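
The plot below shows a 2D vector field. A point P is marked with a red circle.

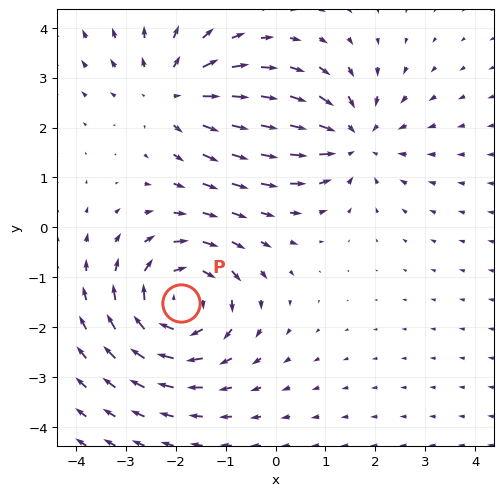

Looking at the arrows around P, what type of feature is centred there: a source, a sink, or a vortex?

vortex

At P (-1.9, -1.5) the arrows circulate clockwise. Divergence ≈0, curl about -4 — near-zero divergence with nonzero curl is a vortex.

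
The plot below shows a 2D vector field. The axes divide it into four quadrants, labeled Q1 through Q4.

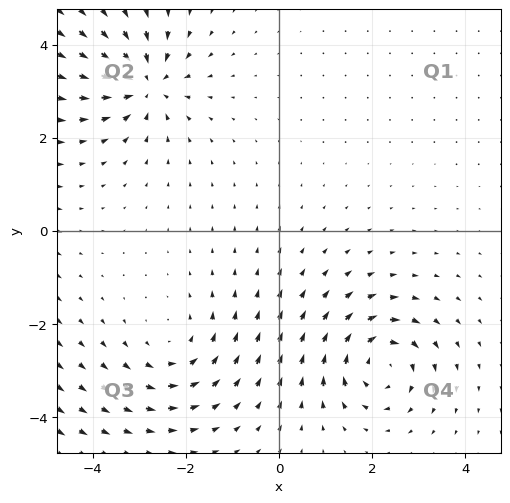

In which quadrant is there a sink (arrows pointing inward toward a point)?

The sink sits at approximately (-2.9, 3.2), which lies in quadrant Q2. The divergence there is about -5, negative as expected for a sink.

Q2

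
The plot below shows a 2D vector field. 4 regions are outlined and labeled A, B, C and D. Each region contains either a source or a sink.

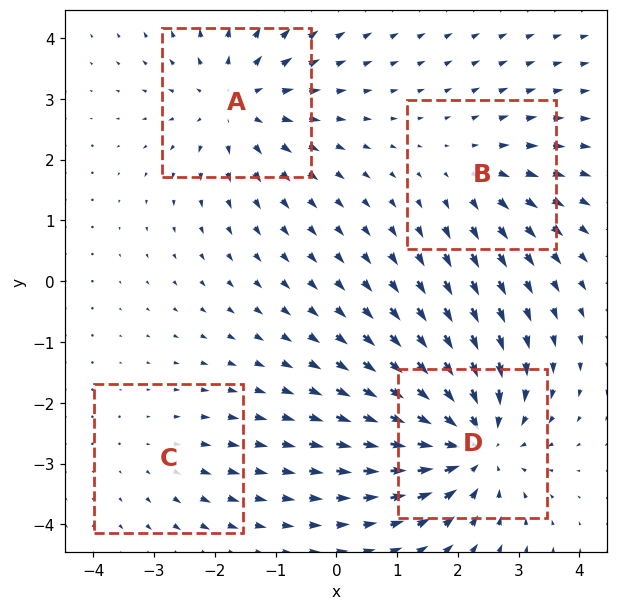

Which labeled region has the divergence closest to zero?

C

Divergence at each region's feature centre — A: about +5, B: about +3, C: about +2, D: about -6. Region C is closest to zero.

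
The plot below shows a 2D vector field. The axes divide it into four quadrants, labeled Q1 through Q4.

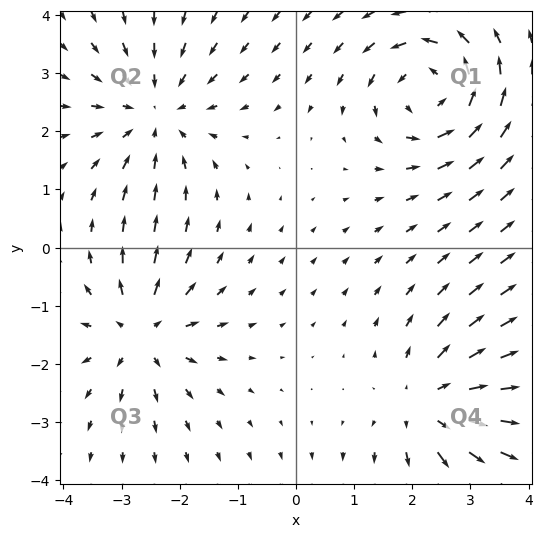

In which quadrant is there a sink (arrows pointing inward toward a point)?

The sink sits at approximately (-2.4, 2.3), which lies in quadrant Q2. The divergence there is about -4, negative as expected for a sink.

Q2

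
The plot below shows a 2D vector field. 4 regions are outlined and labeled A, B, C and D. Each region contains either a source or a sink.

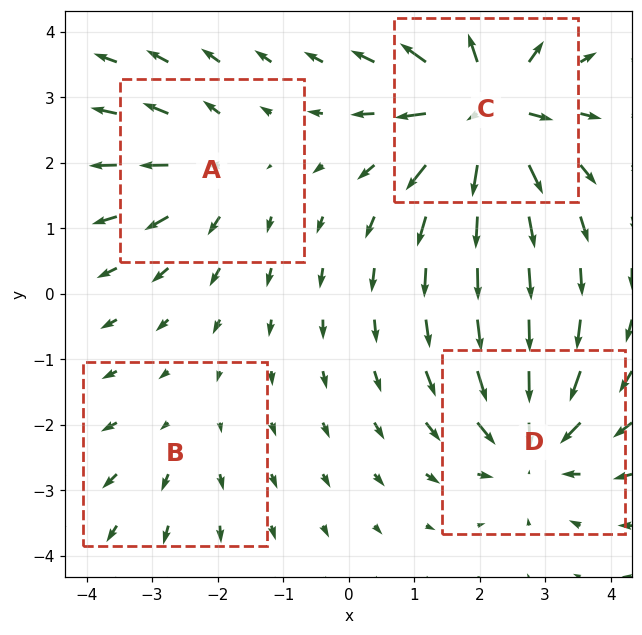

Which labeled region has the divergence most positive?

Divergence at each region's feature centre — A: about +4, B: about +2, C: about +8, D: about -6. Region C is most positive.

C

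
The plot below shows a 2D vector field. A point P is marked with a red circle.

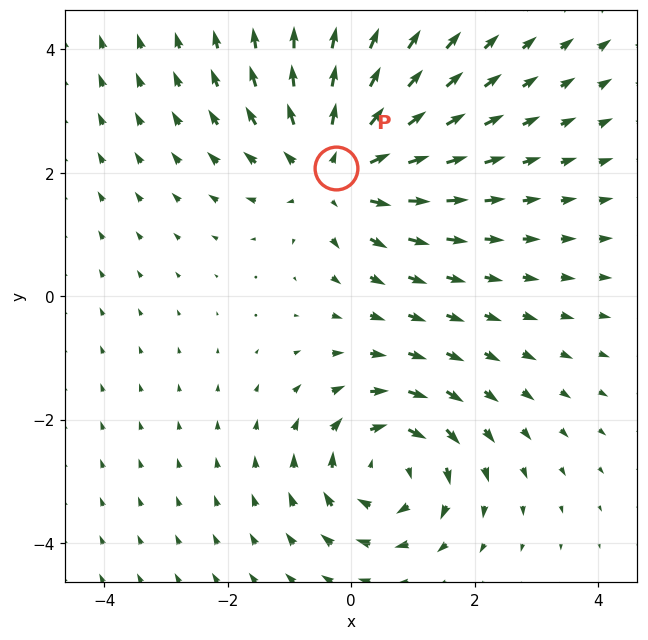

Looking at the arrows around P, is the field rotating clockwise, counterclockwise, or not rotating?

not rotating

Near P at (-0.2, 2.1) the arrows show no circulation. The curl there is ≈0.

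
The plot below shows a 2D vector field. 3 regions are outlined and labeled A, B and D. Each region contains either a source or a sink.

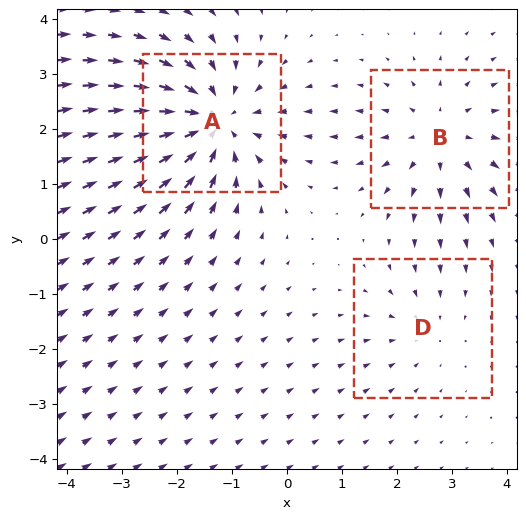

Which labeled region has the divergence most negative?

A

Divergence at each region's feature centre — A: about -5, B: about +3, D: about -2. Region A is most negative.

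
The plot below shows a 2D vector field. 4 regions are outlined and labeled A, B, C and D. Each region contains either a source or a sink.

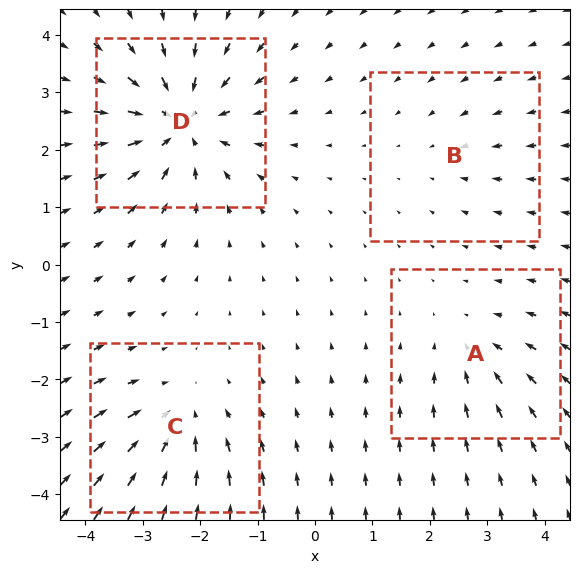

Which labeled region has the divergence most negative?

D

Divergence at each region's feature centre — A: about -3, B: about -2, C: about -5, D: about -7. Region D is most negative.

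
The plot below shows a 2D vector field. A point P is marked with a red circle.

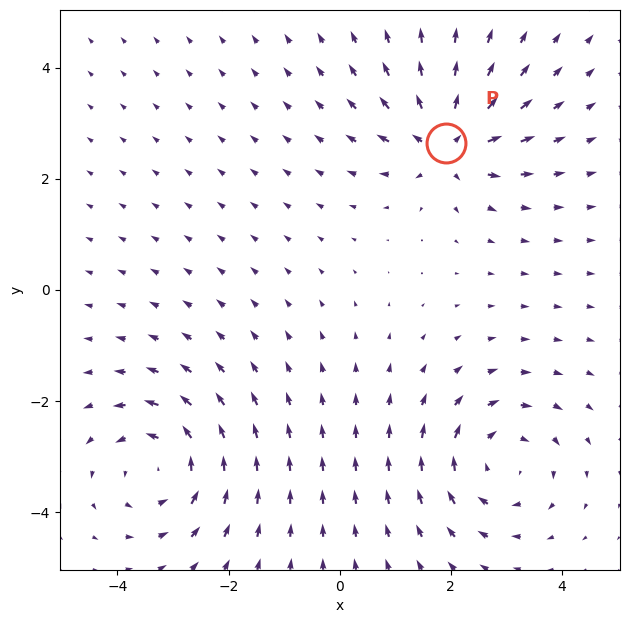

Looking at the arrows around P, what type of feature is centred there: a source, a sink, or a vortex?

At P (1.9, 2.6) the arrows spread outward. Divergence about +5, curl ≈0 — positive divergence with near-zero curl is a source.

source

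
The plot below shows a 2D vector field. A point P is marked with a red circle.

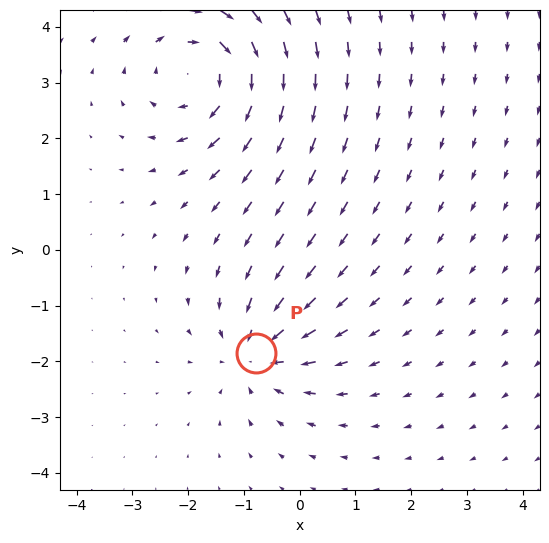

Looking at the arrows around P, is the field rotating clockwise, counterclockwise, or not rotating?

not rotating

Near P at (-0.8, -1.8) the arrows show no circulation. The curl there is ≈0.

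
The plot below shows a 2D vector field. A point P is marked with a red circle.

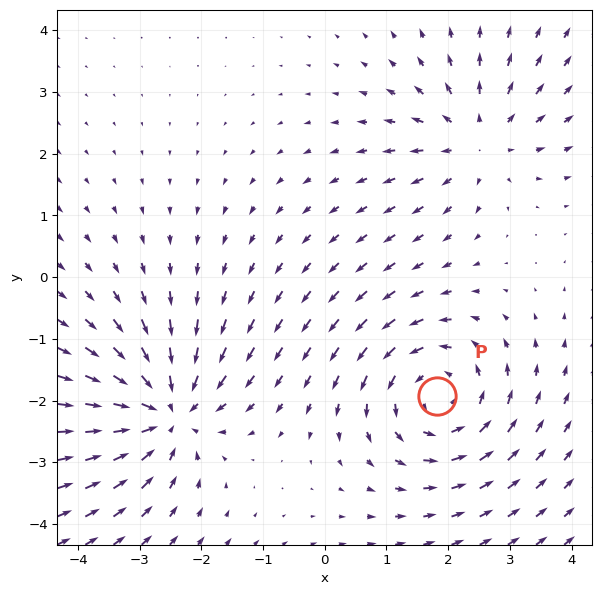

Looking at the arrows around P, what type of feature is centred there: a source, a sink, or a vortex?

At P (1.8, -1.9) the arrows circulate counterclockwise. Divergence ≈0, curl about +4 — near-zero divergence with nonzero curl is a vortex.

vortex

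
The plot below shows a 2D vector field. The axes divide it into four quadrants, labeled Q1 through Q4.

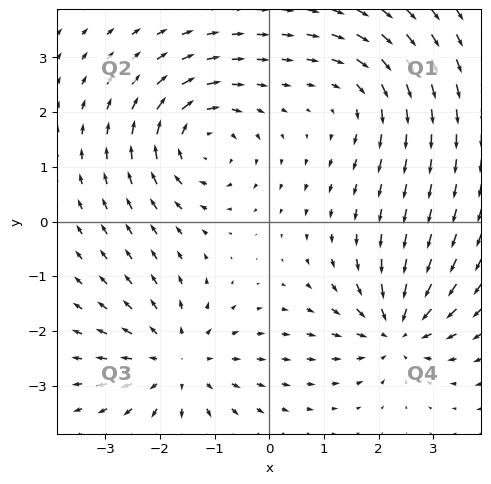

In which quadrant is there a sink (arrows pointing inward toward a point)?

The sink sits at approximately (2.3, -2.0), which lies in quadrant Q4. The divergence there is about -5, negative as expected for a sink.

Q4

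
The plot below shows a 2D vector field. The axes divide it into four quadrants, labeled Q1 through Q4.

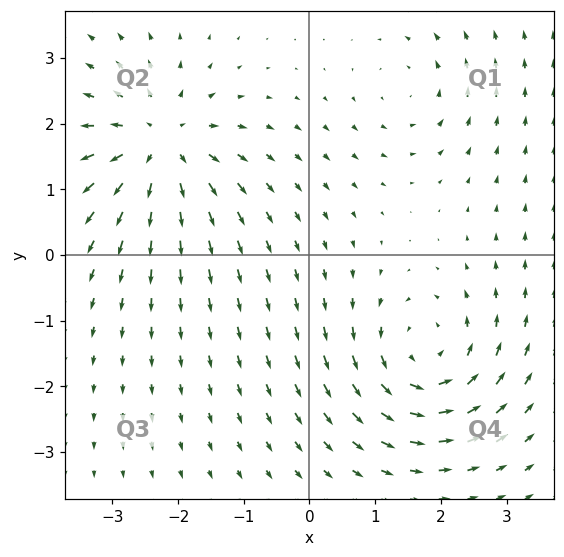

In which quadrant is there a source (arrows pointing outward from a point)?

The source sits at approximately (-2.3, 1.7), which lies in quadrant Q2. The divergence there is about +6, positive as expected for a source.

Q2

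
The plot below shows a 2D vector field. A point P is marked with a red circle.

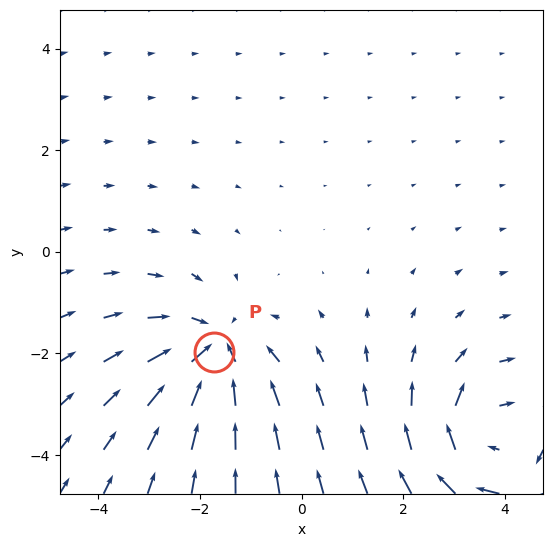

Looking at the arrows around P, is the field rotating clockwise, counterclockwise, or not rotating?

not rotating

Near P at (-1.7, -2.0) the arrows show no circulation. The curl there is ≈0.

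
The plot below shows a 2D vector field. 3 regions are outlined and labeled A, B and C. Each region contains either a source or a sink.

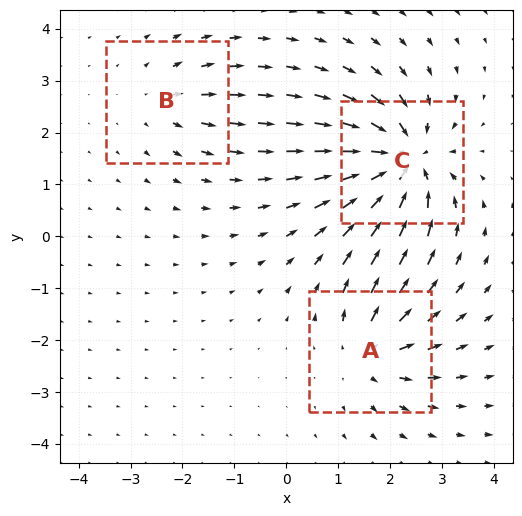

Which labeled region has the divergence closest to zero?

Divergence at each region's feature centre — A: about +4, B: about +2, C: about -6. Region B is closest to zero.

B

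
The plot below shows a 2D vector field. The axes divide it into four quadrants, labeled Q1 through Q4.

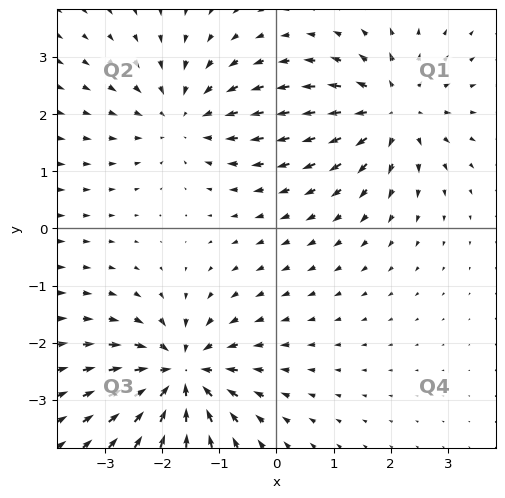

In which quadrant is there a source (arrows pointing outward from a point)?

The source sits at approximately (2.0, 2.1), which lies in quadrant Q1. The divergence there is about +5, positive as expected for a source.

Q1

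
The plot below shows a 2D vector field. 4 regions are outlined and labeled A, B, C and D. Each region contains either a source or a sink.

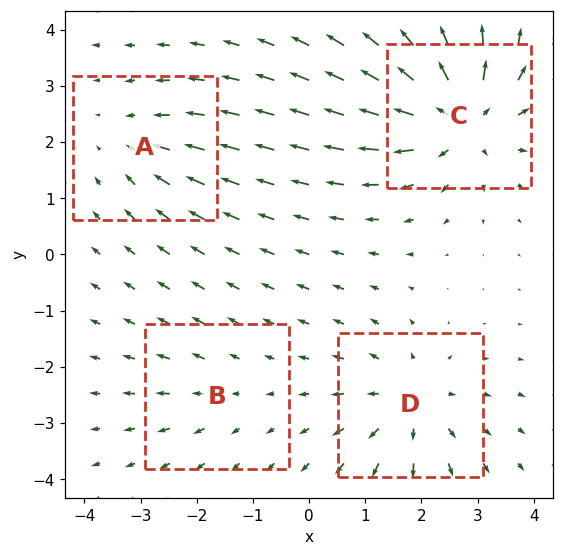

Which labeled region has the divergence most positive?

Divergence at each region's feature centre — A: about -3, B: about +2, C: about +7, D: about +5. Region C is most positive.

C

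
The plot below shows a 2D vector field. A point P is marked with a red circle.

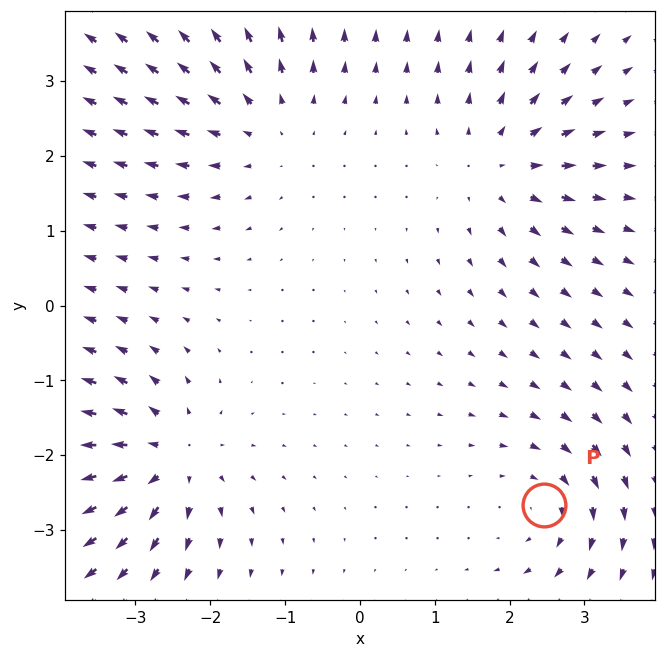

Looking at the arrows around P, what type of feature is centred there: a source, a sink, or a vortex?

At P (2.5, -2.7) the arrows circulate clockwise. Divergence ≈0, curl about -4 — near-zero divergence with nonzero curl is a vortex.

vortex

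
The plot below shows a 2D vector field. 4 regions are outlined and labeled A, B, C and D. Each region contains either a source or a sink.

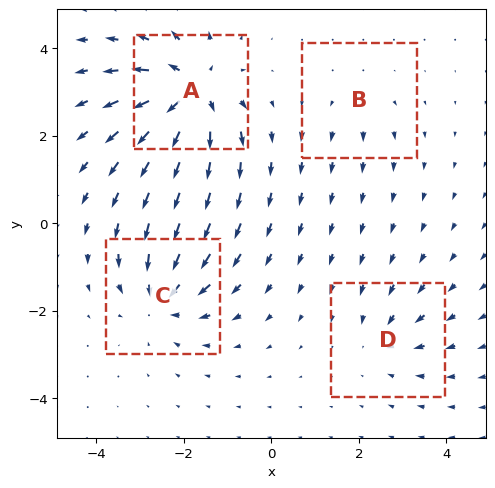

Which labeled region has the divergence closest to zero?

Divergence at each region's feature centre — A: about +8, B: about +2, C: about -6, D: about -3. Region B is closest to zero.

B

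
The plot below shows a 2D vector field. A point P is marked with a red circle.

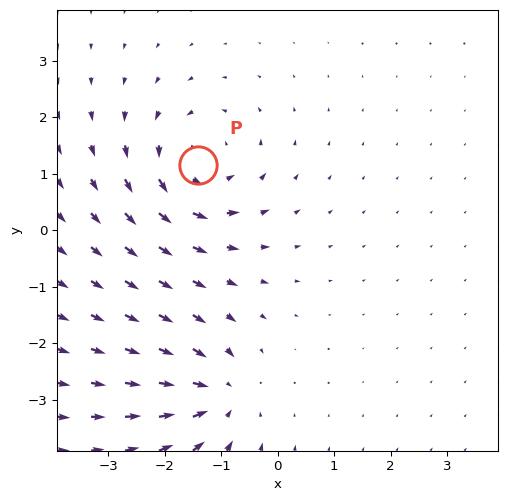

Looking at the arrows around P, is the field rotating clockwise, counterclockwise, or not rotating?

Near P at (-1.4, 1.2) the arrows circulate counterclockwise. The curl (z-component) there is about +3; positive curl means counterclockwise rotation.

counterclockwise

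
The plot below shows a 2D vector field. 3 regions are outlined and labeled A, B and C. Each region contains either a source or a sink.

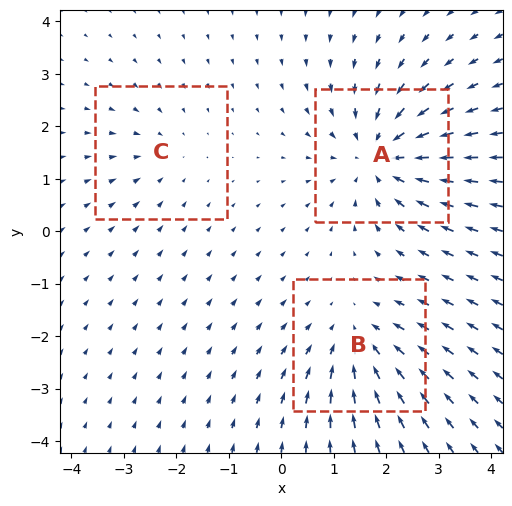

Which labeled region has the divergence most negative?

Divergence at each region's feature centre — A: about -4, B: about -3, C: about -2. Region A is most negative.

A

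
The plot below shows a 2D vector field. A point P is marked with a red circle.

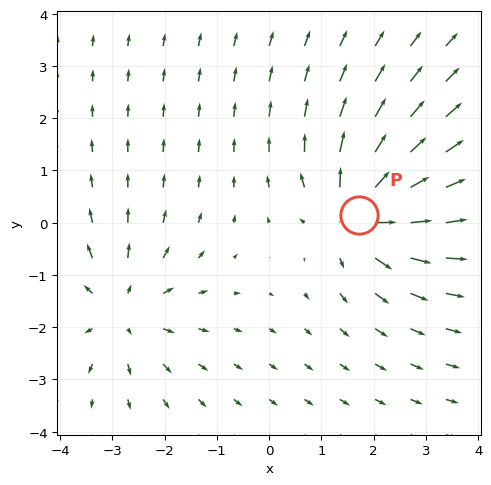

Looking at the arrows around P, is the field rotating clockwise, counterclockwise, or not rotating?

not rotating

Near P at (1.7, 0.1) the arrows show no circulation. The curl there is ≈0.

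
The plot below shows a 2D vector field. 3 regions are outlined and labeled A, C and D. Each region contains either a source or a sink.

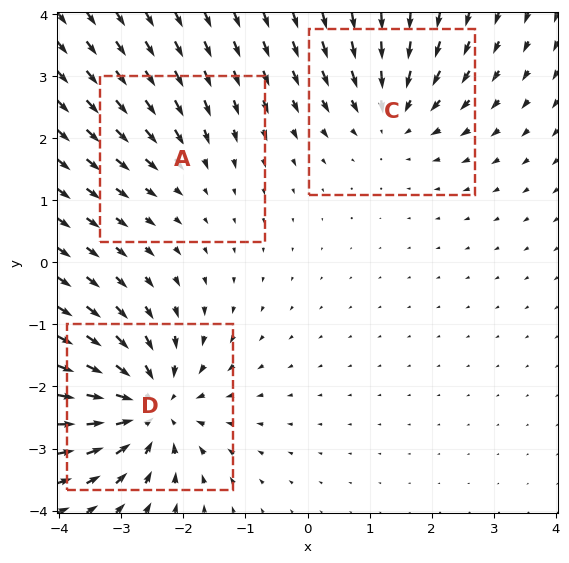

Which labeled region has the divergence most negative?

D

Divergence at each region's feature centre — A: about -2, C: about -3, D: about -5. Region D is most negative.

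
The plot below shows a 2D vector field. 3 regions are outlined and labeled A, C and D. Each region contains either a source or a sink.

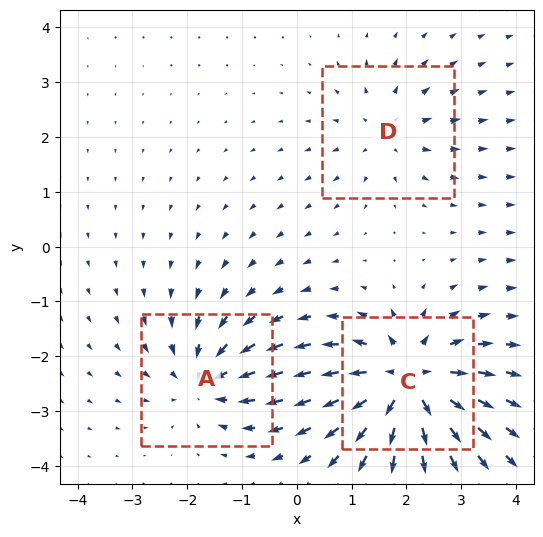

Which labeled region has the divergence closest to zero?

D

Divergence at each region's feature centre — A: about -4, C: about +6, D: about +3. Region D is closest to zero.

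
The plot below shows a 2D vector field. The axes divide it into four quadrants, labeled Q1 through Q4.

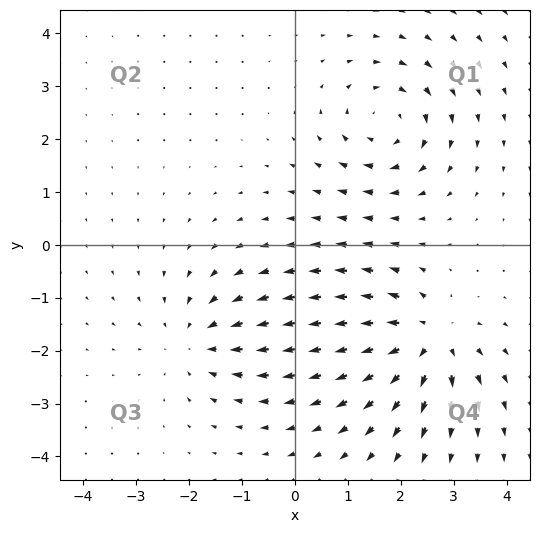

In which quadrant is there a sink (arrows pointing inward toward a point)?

Q3

The sink sits at approximately (-1.9, -1.8), which lies in quadrant Q3. The divergence there is about -3, negative as expected for a sink.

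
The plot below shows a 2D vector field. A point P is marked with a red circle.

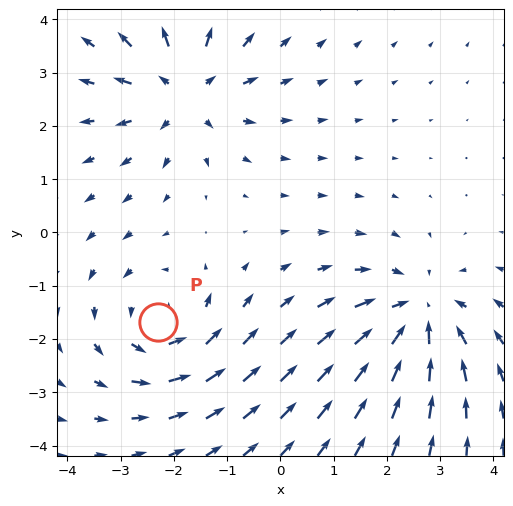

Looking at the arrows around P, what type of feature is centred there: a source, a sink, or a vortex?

At P (-2.3, -1.7) the arrows circulate counterclockwise. Divergence ≈0, curl about +4 — near-zero divergence with nonzero curl is a vortex.

vortex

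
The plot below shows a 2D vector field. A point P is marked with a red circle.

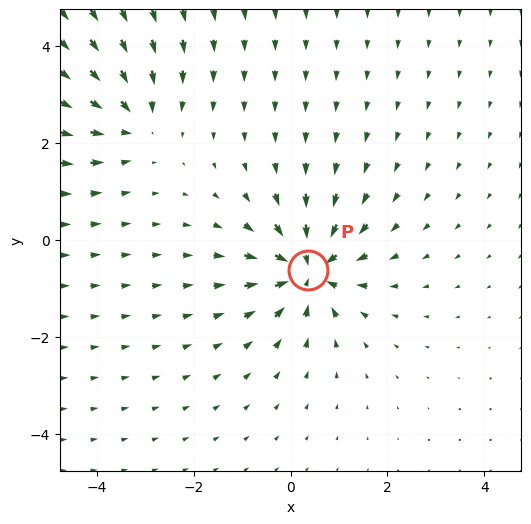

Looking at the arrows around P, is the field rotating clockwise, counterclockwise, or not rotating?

not rotating

Near P at (0.4, -0.6) the arrows show no circulation. The curl there is ≈0.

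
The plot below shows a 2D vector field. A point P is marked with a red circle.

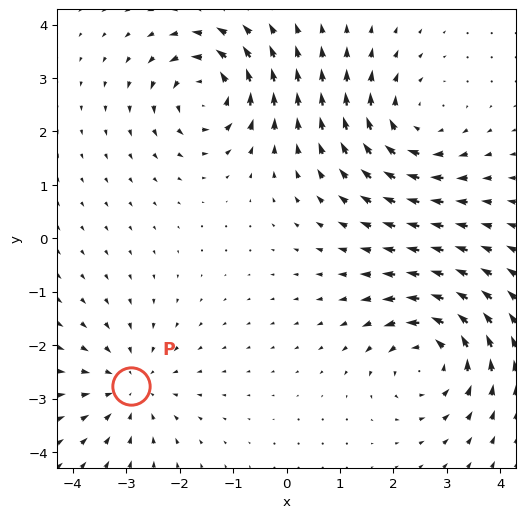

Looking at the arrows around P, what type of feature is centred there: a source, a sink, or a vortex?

At P (-2.9, -2.8) the arrows converge inward. Divergence about -4, curl ≈0 — negative divergence with near-zero curl is a sink.

sink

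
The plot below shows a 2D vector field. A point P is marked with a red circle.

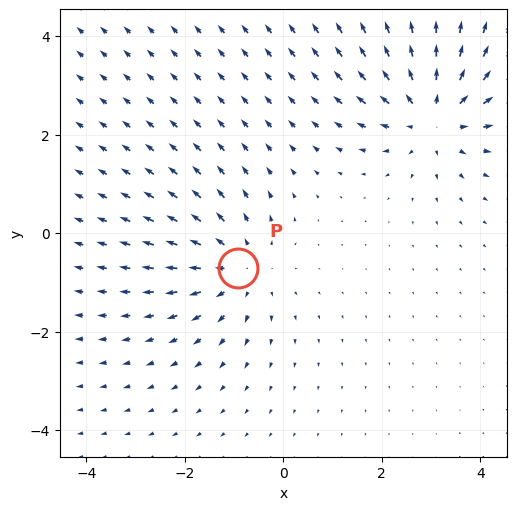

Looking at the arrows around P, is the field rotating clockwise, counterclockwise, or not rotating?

Near P at (-0.9, -0.7) the arrows show no circulation. The curl there is ≈0.

not rotating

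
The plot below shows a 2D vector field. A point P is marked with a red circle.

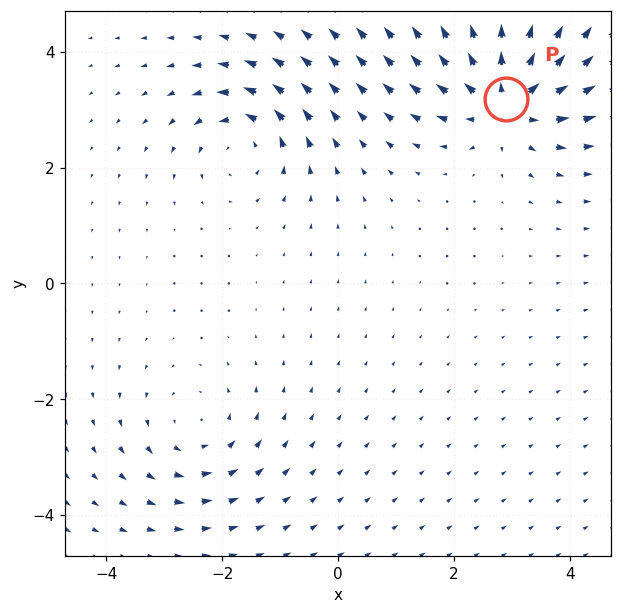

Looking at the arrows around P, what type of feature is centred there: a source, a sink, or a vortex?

source

At P (2.9, 3.2) the arrows spread outward. Divergence about +6, curl ≈0 — positive divergence with near-zero curl is a source.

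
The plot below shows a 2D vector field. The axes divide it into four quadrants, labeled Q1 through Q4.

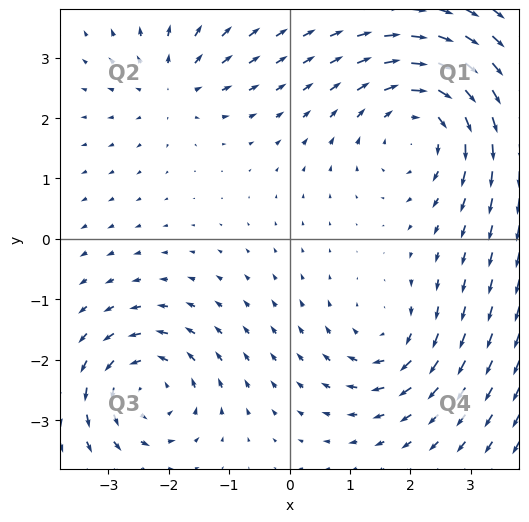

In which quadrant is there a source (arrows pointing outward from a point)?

Q2

The source sits at approximately (-1.9, 2.5), which lies in quadrant Q2. The divergence there is about +3, positive as expected for a source.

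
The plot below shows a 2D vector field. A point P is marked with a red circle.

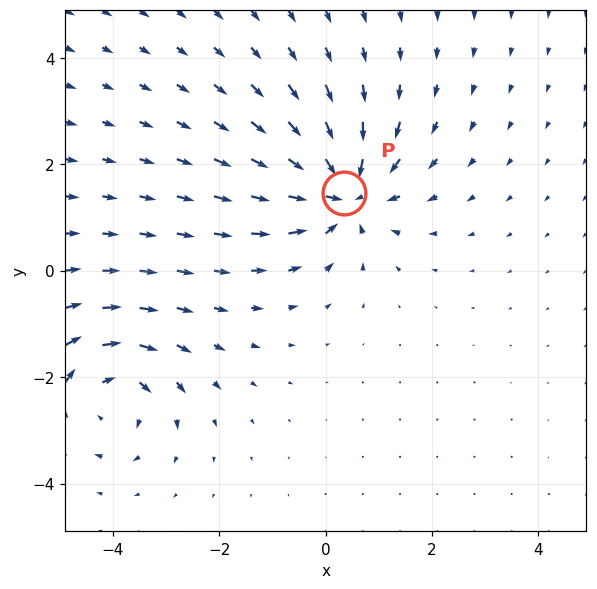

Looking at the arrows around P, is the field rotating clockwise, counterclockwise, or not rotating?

not rotating

Near P at (0.3, 1.5) the arrows show no circulation. The curl there is ≈0.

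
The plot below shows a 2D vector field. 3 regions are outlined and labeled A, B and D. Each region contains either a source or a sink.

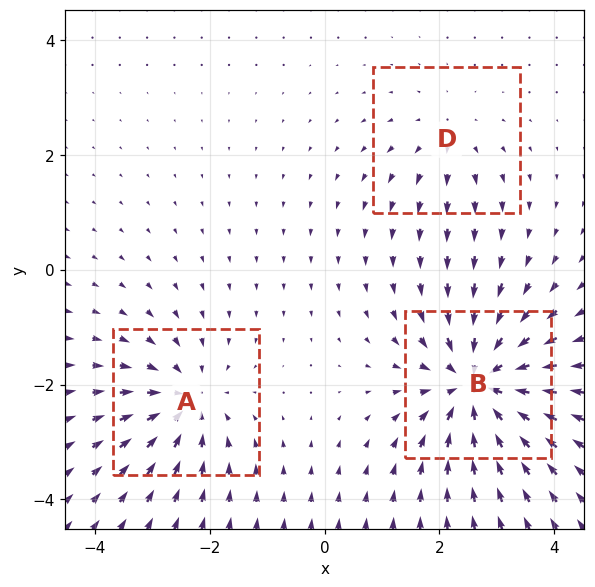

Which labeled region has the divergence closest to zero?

Divergence at each region's feature centre — A: about -3, B: about -5, D: about +2. Region D is closest to zero.

D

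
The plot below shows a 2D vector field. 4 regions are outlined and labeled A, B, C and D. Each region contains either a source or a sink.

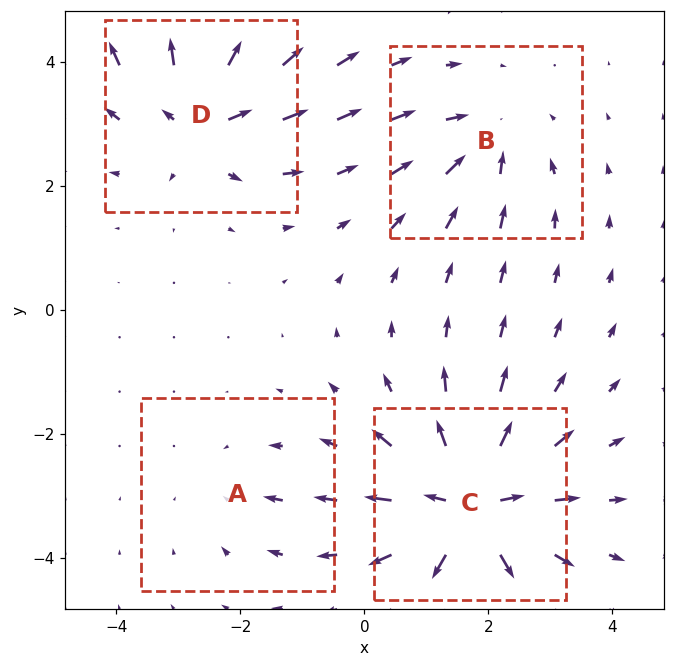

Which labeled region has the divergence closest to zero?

Divergence at each region's feature centre — A: about -2, B: about -4, C: about +8, D: about +6. Region A is closest to zero.

A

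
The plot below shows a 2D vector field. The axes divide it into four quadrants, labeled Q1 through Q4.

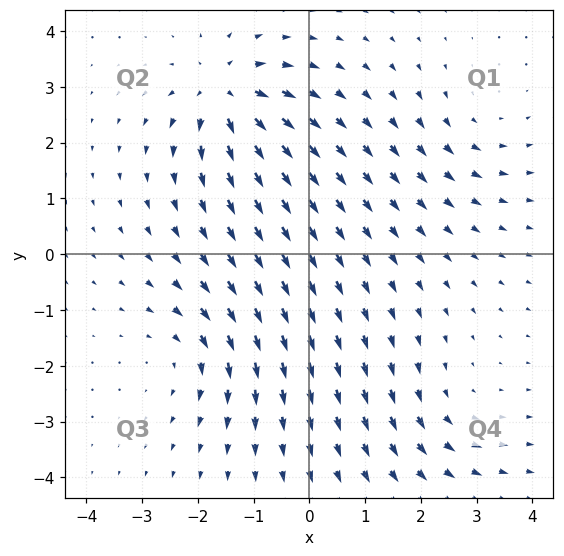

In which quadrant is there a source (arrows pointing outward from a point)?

The source sits at approximately (-1.5, 2.9), which lies in quadrant Q2. The divergence there is about +7, positive as expected for a source.

Q2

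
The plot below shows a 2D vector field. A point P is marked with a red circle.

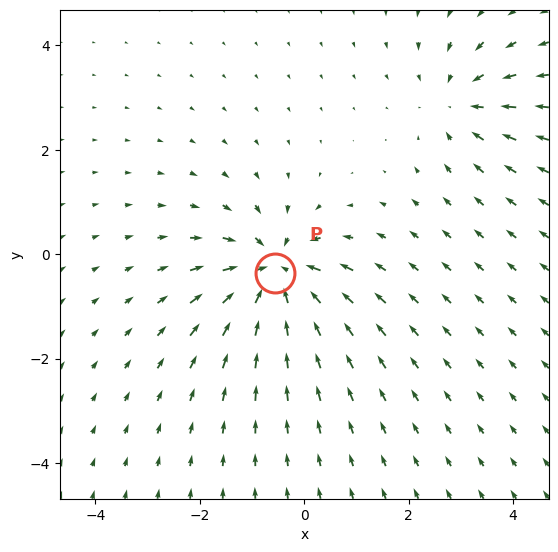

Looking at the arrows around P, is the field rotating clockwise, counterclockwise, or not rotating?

Near P at (-0.6, -0.4) the arrows show no circulation. The curl there is ≈0.

not rotating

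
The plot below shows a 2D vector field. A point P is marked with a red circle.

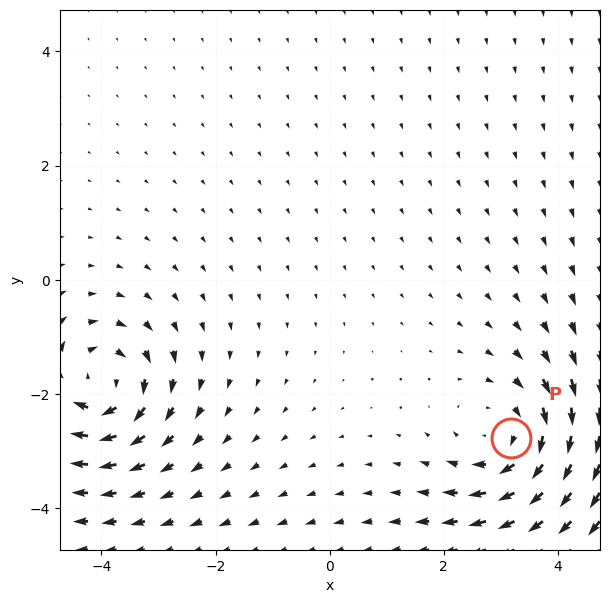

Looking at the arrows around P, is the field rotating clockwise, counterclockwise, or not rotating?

Near P at (3.2, -2.8) the arrows circulate clockwise. The curl (z-component) there is about -3; negative curl means clockwise rotation.

clockwise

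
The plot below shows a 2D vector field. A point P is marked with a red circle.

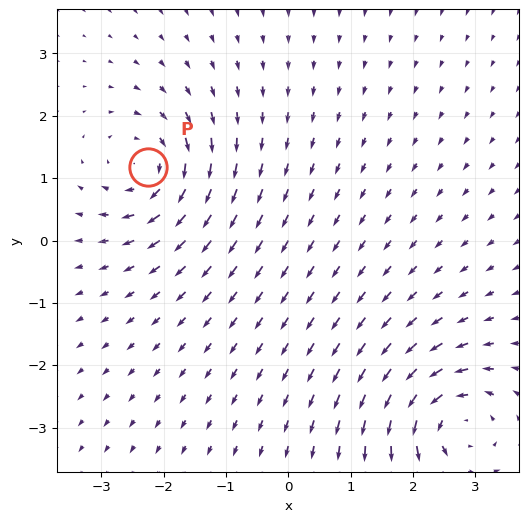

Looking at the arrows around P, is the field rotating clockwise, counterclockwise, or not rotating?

clockwise

Near P at (-2.2, 1.2) the arrows circulate clockwise. The curl (z-component) there is about -5; negative curl means clockwise rotation.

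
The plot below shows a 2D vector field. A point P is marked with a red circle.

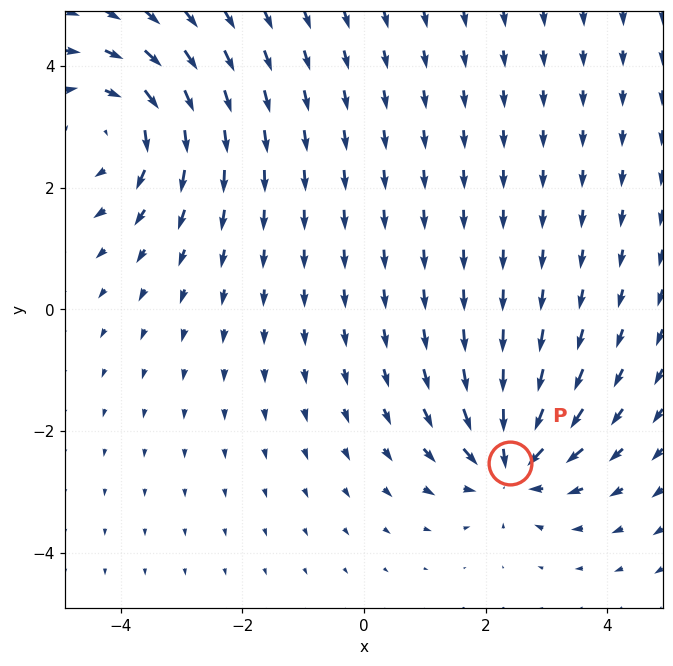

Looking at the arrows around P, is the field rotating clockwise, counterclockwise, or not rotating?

not rotating

Near P at (2.4, -2.5) the arrows show no circulation. The curl there is ≈0.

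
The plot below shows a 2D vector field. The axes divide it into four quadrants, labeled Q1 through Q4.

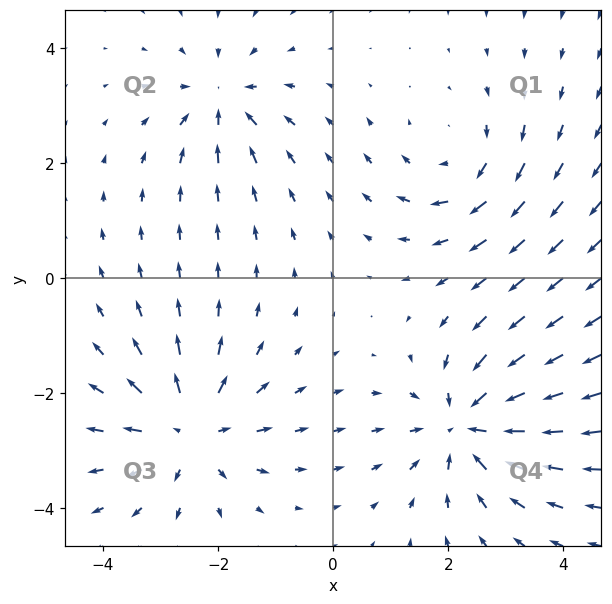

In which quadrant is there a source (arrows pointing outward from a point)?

The source sits at approximately (-2.5, -2.6), which lies in quadrant Q3. The divergence there is about +5, positive as expected for a source.

Q3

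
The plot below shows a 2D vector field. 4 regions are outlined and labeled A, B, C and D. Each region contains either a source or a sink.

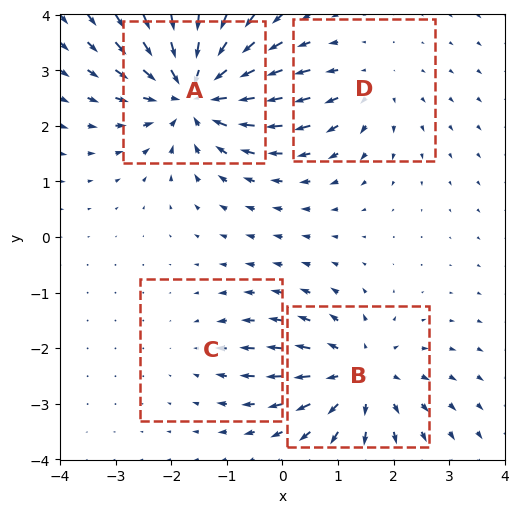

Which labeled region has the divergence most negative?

Divergence at each region's feature centre — A: about -7, B: about +5, C: about -2, D: about +3. Region A is most negative.

A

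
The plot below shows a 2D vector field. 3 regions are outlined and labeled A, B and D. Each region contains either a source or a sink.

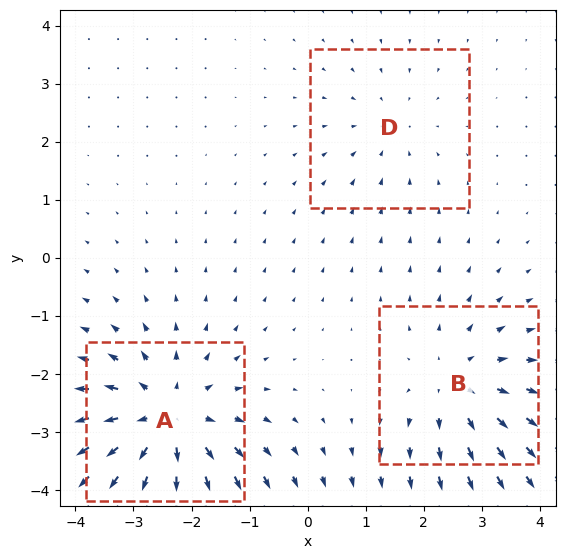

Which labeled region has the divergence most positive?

A

Divergence at each region's feature centre — A: about +5, B: about +3, D: about -2. Region A is most positive.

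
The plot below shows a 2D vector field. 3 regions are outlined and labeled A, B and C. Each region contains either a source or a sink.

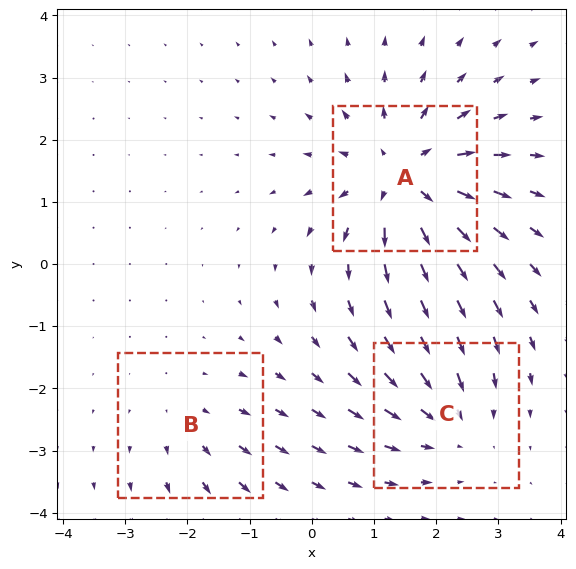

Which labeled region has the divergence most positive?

A

Divergence at each region's feature centre — A: about +5, B: about +2, C: about -3. Region A is most positive.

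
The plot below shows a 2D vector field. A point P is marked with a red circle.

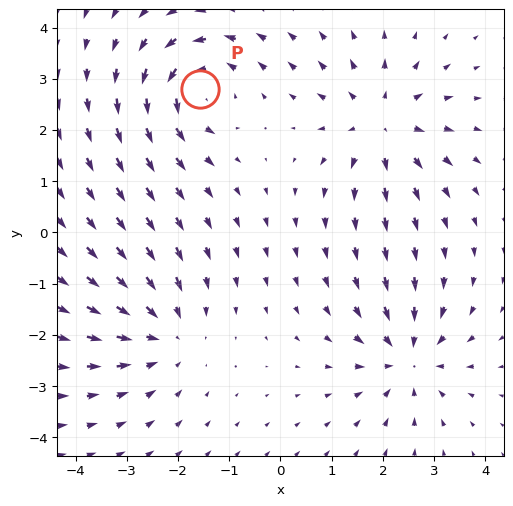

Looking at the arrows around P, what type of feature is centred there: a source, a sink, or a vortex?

vortex

At P (-1.6, 2.8) the arrows circulate counterclockwise. Divergence ≈0, curl about +5 — near-zero divergence with nonzero curl is a vortex.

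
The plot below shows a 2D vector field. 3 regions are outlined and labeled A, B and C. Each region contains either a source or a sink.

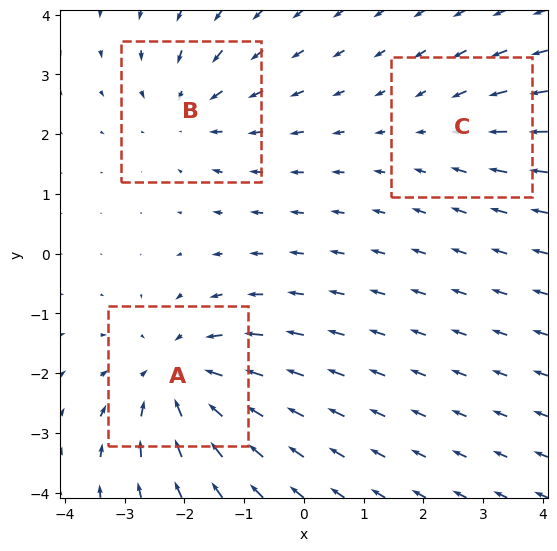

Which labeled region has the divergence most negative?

A

Divergence at each region's feature centre — A: about -4, B: about -3, C: about -2. Region A is most negative.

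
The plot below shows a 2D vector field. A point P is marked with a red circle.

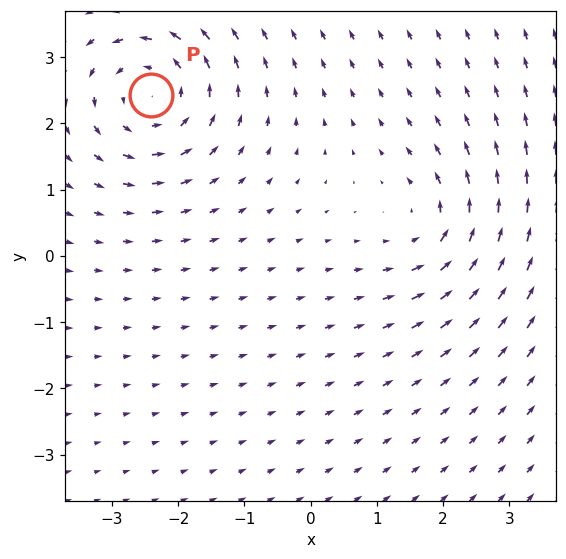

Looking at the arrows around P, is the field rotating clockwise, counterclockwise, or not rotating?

Near P at (-2.4, 2.4) the arrows circulate counterclockwise. The curl (z-component) there is about +5; positive curl means counterclockwise rotation.

counterclockwise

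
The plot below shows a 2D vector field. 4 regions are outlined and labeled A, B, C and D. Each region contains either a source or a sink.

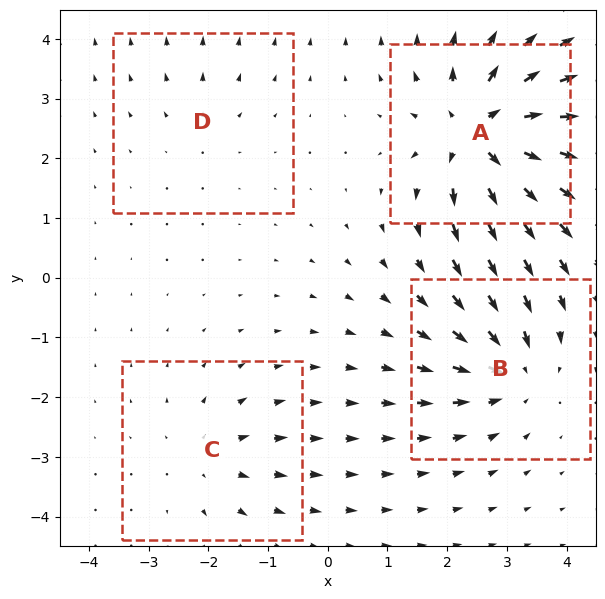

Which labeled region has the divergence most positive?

A

Divergence at each region's feature centre — A: about +8, B: about -6, C: about +4, D: about +2. Region A is most positive.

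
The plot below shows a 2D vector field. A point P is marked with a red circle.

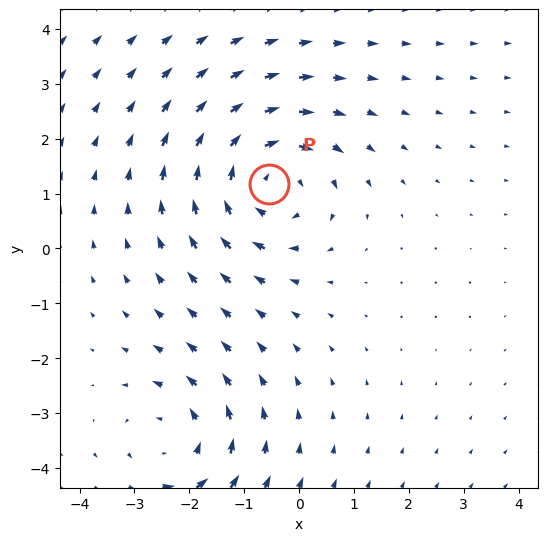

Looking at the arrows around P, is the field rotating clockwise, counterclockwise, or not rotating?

Near P at (-0.5, 1.2) the arrows circulate clockwise. The curl (z-component) there is about -4; negative curl means clockwise rotation.

clockwise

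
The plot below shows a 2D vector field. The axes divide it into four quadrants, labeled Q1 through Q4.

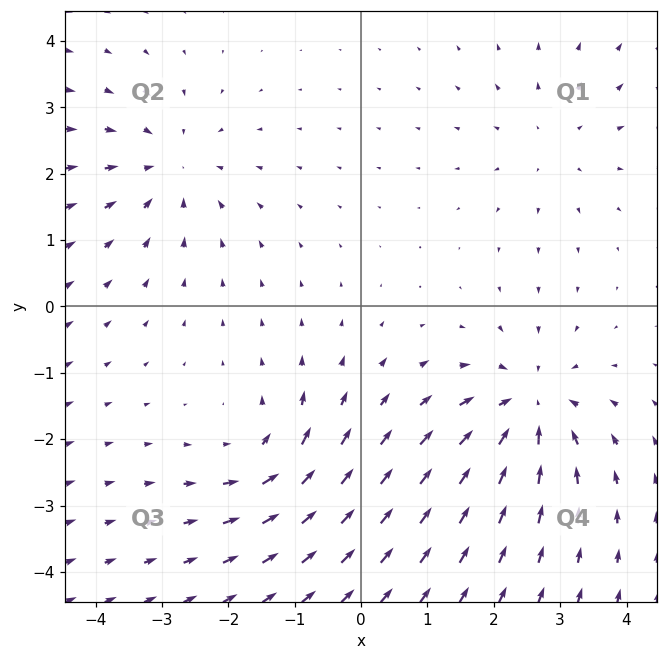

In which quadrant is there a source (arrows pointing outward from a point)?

Q1

The source sits at approximately (2.9, 2.5), which lies in quadrant Q1. The divergence there is about +2, positive as expected for a source.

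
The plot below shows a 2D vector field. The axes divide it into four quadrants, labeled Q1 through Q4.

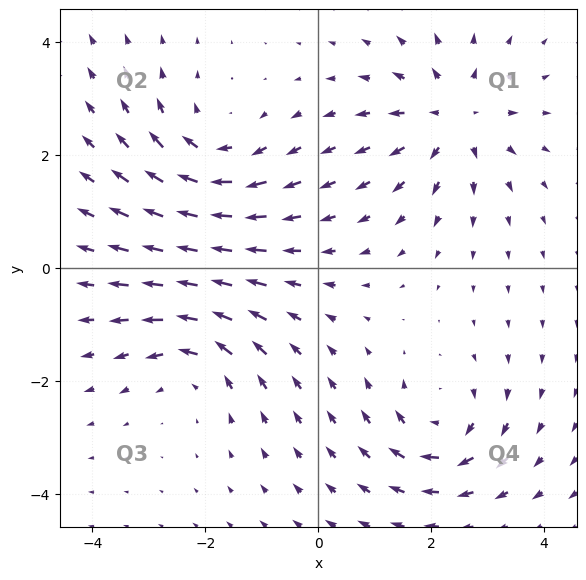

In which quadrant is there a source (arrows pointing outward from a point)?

Q1

The source sits at approximately (2.4, 2.7), which lies in quadrant Q1. The divergence there is about +5, positive as expected for a source.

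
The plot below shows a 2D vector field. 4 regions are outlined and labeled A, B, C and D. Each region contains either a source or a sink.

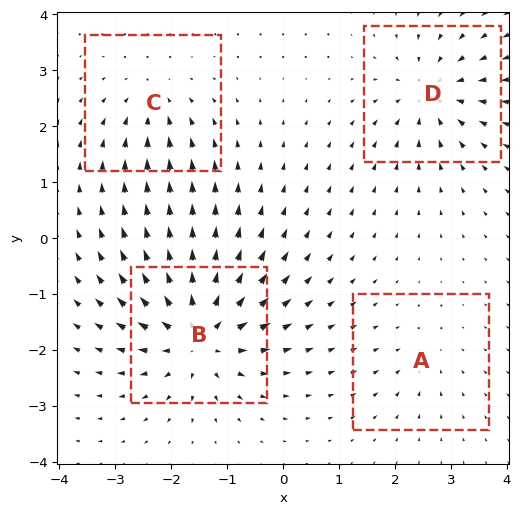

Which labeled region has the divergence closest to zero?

Divergence at each region's feature centre — A: about -2, B: about +8, C: about -4, D: about -6. Region A is closest to zero.

A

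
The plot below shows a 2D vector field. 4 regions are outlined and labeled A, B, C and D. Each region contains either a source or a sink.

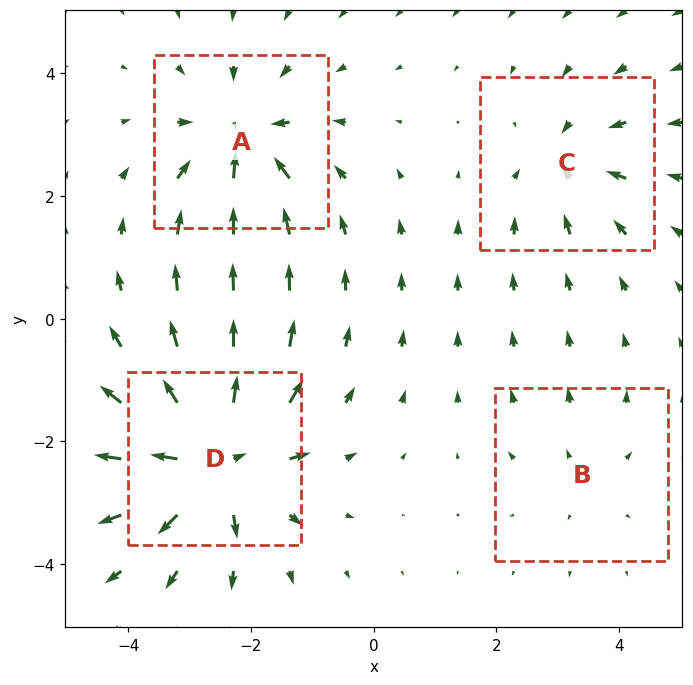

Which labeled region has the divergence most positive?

Divergence at each region's feature centre — A: about -6, B: about +2, C: about -4, D: about +8. Region D is most positive.

D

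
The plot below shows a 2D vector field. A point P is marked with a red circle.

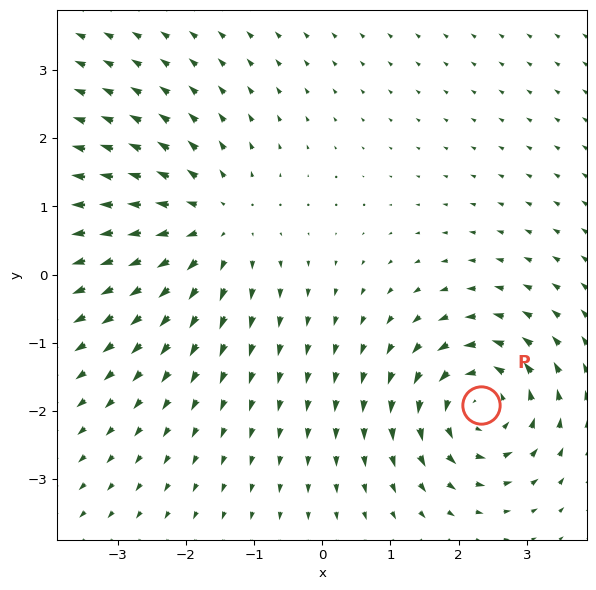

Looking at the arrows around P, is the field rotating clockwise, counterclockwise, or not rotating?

Near P at (2.3, -1.9) the arrows circulate counterclockwise. The curl (z-component) there is about +6; positive curl means counterclockwise rotation.

counterclockwise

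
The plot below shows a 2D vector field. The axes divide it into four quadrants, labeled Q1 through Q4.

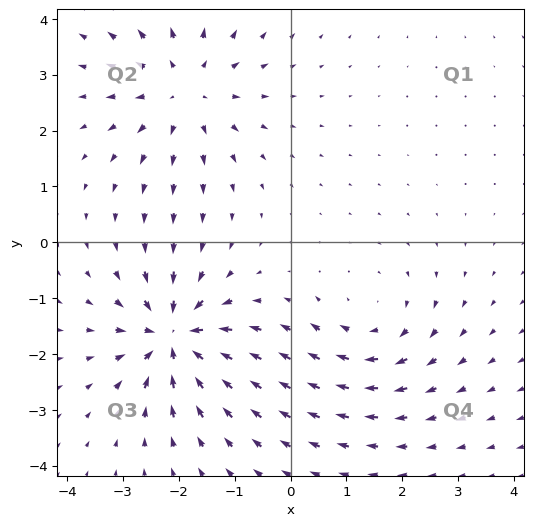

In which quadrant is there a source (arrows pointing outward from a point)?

The source sits at approximately (-1.9, 2.7), which lies in quadrant Q2. The divergence there is about +4, positive as expected for a source.

Q2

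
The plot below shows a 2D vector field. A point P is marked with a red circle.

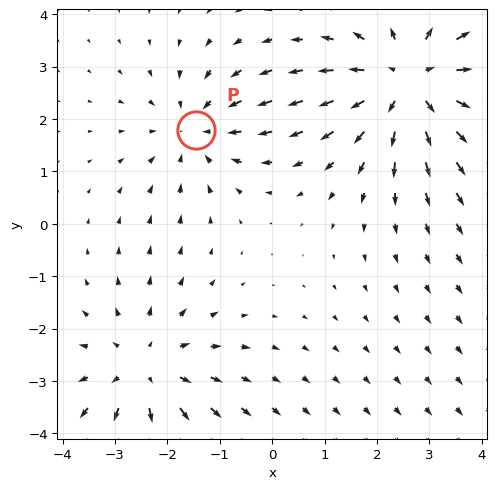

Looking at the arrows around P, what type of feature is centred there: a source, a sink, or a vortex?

At P (-1.4, 1.8) the arrows converge inward. Divergence about -3, curl ≈0 — negative divergence with near-zero curl is a sink.

sink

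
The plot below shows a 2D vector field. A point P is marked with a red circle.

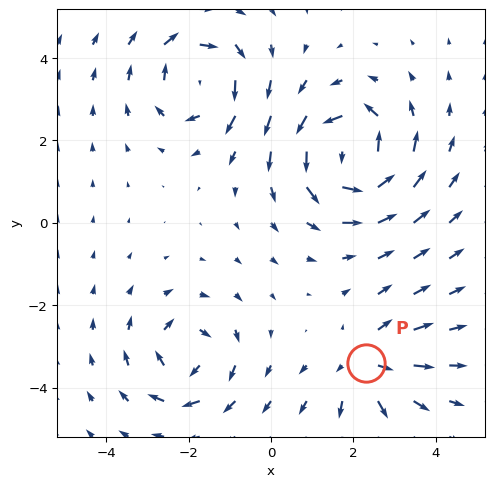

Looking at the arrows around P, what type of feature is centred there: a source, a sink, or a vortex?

At P (2.3, -3.4) the arrows spread outward. Divergence about +3, curl ≈0 — positive divergence with near-zero curl is a source.

source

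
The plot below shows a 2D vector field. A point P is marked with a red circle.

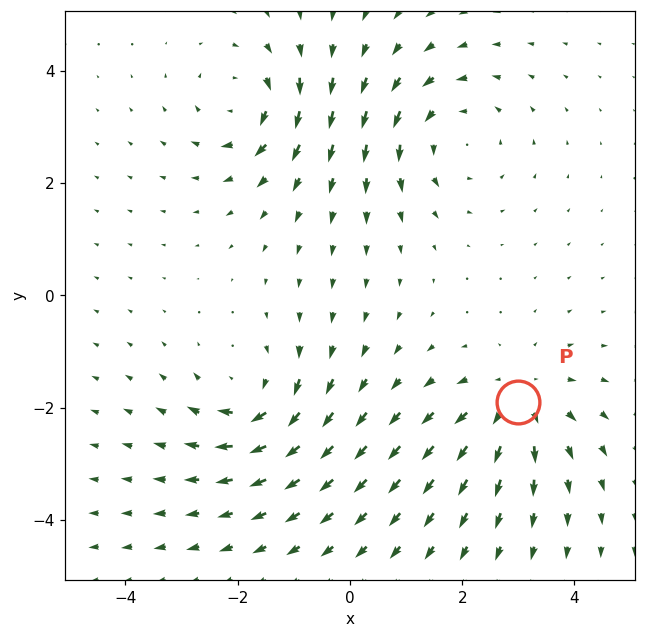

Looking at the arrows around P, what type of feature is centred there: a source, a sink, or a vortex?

At P (3.0, -1.9) the arrows spread outward. Divergence about +4, curl ≈0 — positive divergence with near-zero curl is a source.

source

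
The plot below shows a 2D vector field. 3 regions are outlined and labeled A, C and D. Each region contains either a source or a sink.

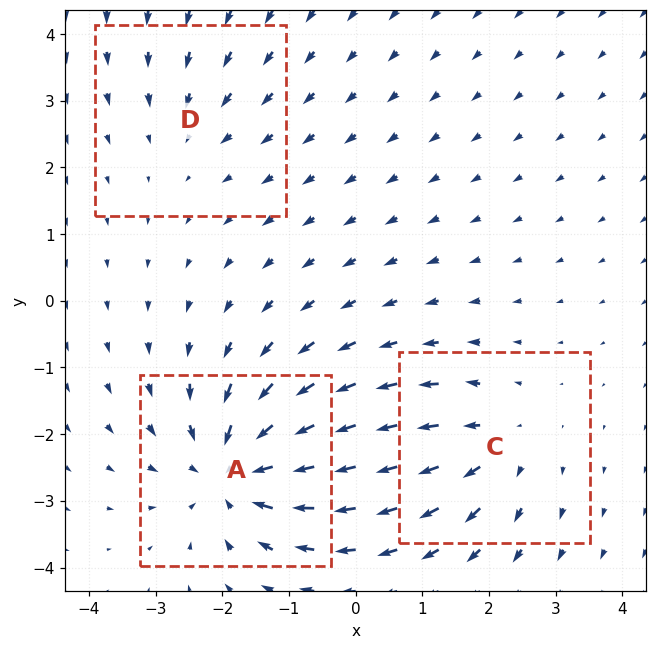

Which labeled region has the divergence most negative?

A

Divergence at each region's feature centre — A: about -5, C: about +3, D: about -2. Region A is most negative.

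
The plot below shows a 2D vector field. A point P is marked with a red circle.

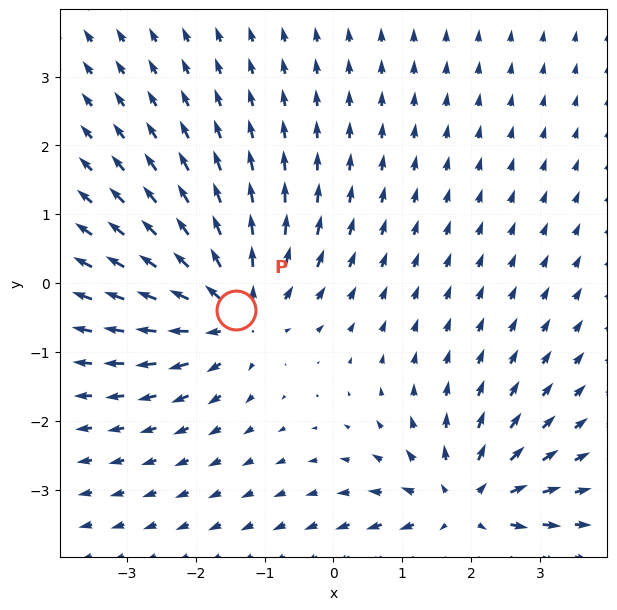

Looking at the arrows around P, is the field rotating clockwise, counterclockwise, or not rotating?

not rotating

Near P at (-1.4, -0.4) the arrows show no circulation. The curl there is ≈0.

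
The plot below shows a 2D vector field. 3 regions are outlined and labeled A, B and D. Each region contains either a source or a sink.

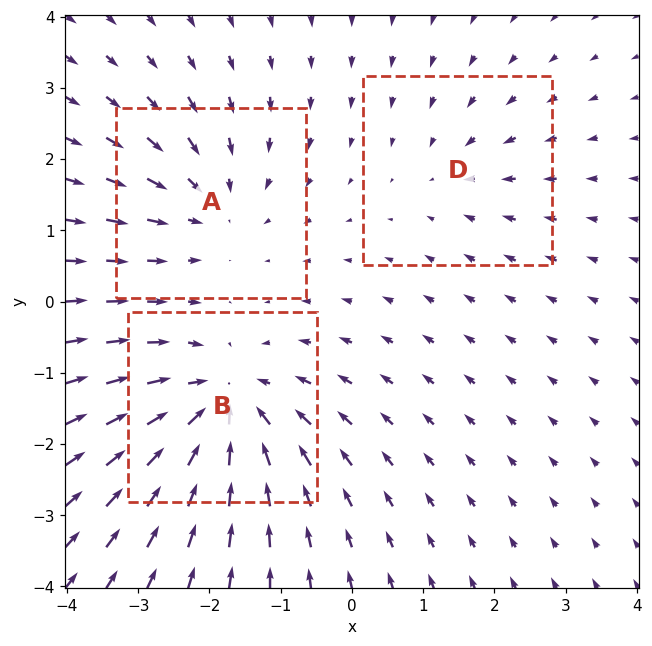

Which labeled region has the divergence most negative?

Divergence at each region's feature centre — A: about -3, B: about -5, D: about -2. Region B is most negative.

B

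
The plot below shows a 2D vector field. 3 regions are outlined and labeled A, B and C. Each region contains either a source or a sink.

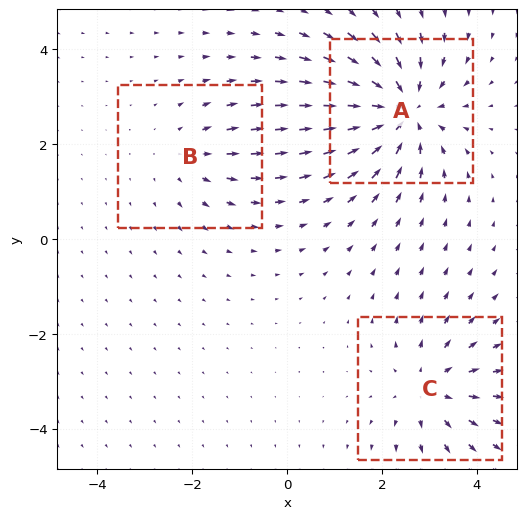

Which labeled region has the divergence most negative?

Divergence at each region's feature centre — A: about -5, B: about +2, C: about +3. Region A is most negative.

A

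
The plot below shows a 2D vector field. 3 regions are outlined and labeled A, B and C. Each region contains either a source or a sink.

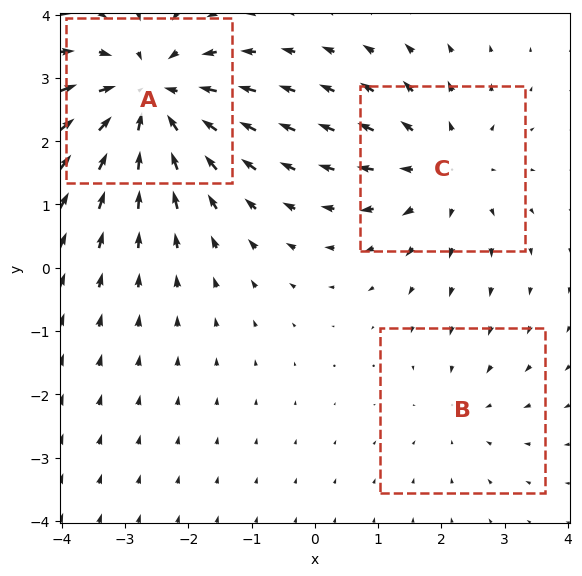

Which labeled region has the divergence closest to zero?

Divergence at each region's feature centre — A: about -4, B: about -2, C: about +3. Region B is closest to zero.

B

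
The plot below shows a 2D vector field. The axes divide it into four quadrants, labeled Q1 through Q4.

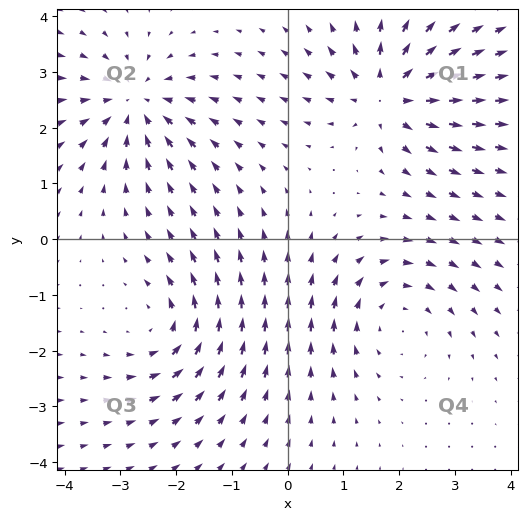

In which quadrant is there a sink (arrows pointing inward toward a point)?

The sink sits at approximately (-2.7, 2.4), which lies in quadrant Q2. The divergence there is about -5, negative as expected for a sink.

Q2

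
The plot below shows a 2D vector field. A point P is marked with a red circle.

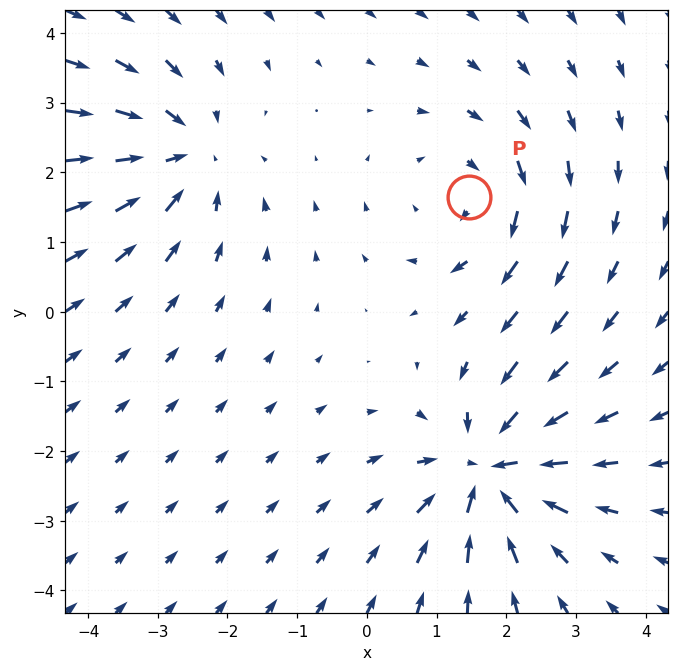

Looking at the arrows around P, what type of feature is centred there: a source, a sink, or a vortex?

vortex

At P (1.5, 1.7) the arrows circulate clockwise. Divergence ≈0, curl about -3 — near-zero divergence with nonzero curl is a vortex.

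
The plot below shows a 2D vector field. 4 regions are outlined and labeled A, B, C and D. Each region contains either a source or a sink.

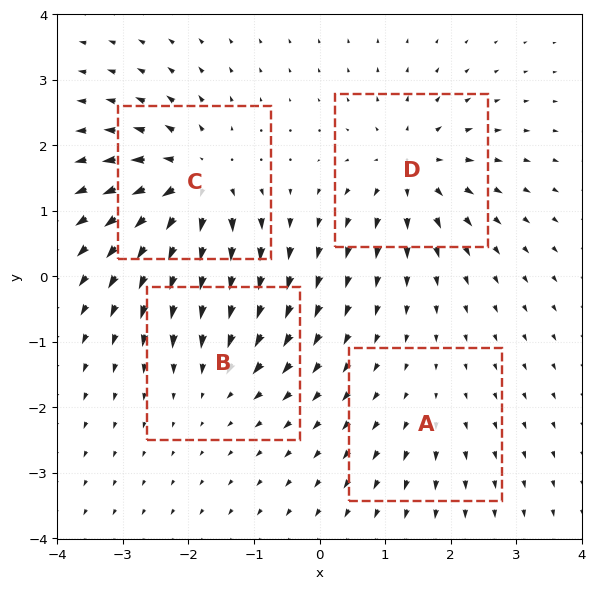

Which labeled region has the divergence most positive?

Divergence at each region's feature centre — A: about +2, B: about -4, C: about +8, D: about +6. Region C is most positive.

C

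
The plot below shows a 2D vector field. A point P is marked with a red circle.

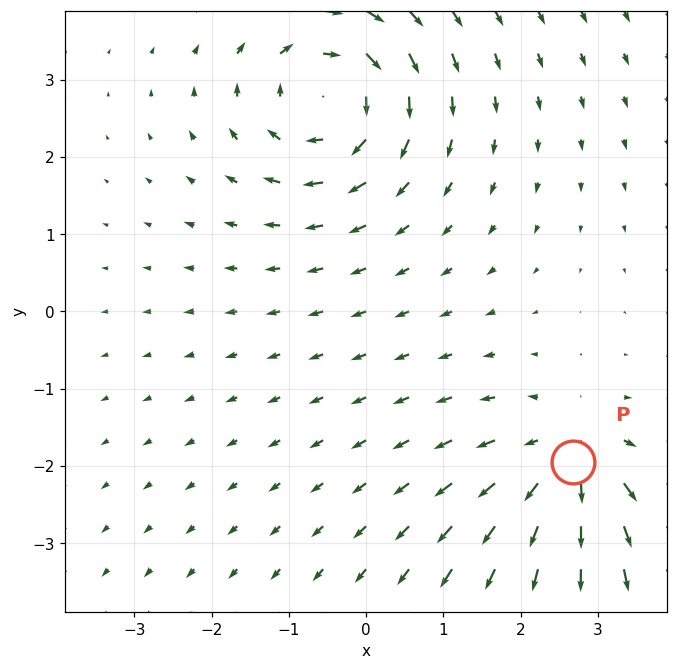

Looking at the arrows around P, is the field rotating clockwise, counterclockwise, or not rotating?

Near P at (2.7, -2.0) the arrows show no circulation. The curl there is ≈0.

not rotating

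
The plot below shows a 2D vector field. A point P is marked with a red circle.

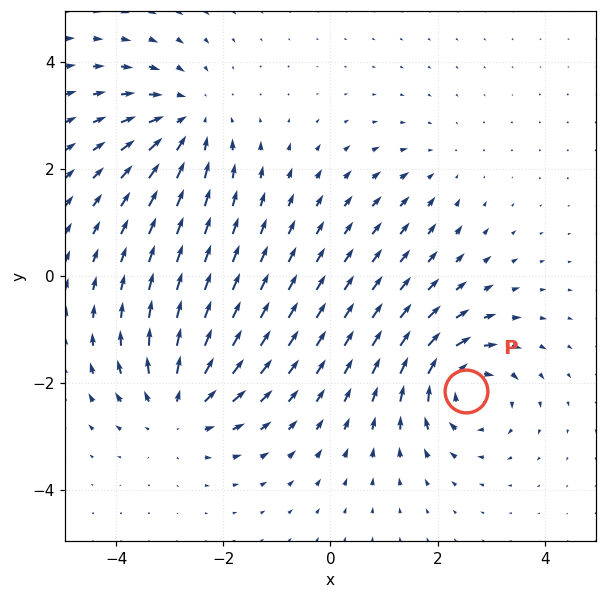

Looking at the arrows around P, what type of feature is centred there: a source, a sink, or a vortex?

vortex

At P (2.5, -2.2) the arrows circulate clockwise. Divergence ≈0, curl about -7 — near-zero divergence with nonzero curl is a vortex.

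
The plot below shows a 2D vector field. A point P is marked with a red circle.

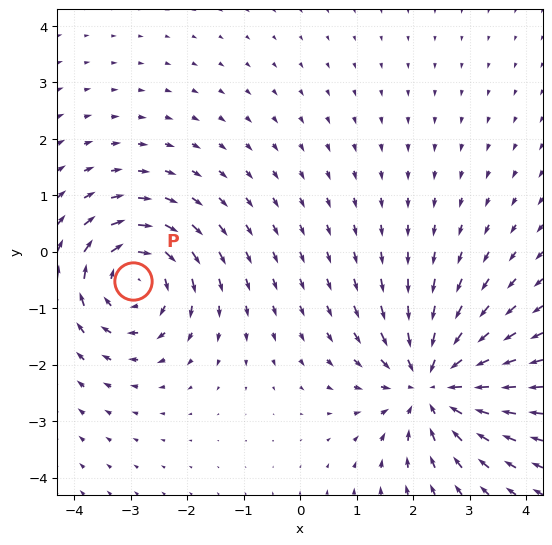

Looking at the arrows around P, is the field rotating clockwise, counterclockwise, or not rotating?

Near P at (-3.0, -0.5) the arrows circulate clockwise. The curl (z-component) there is about -5; negative curl means clockwise rotation.

clockwise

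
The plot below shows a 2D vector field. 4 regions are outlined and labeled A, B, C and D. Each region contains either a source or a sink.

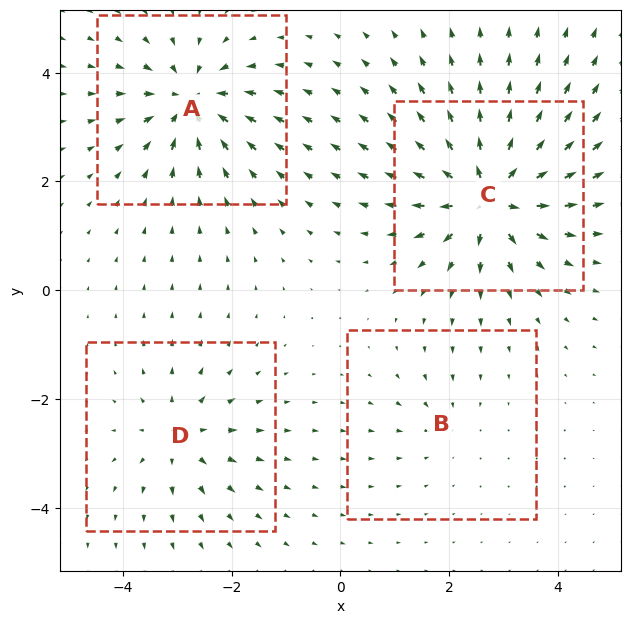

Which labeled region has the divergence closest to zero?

B

Divergence at each region's feature centre — A: about -6, B: about -2, C: about +8, D: about +4. Region B is closest to zero.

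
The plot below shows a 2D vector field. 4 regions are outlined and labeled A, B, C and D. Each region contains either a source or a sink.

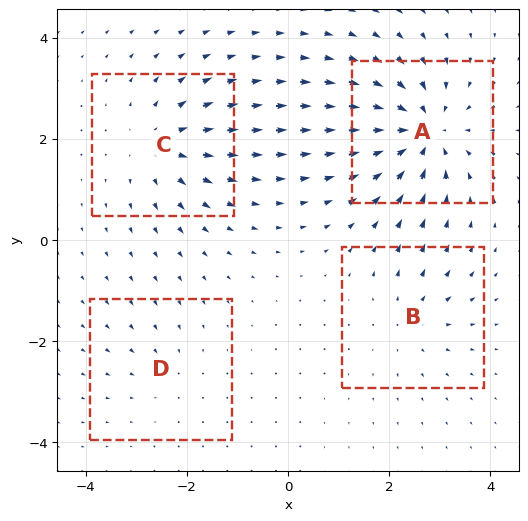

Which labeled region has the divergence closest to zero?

D

Divergence at each region's feature centre — A: about -8, B: about +4, C: about +5, D: about -2. Region D is closest to zero.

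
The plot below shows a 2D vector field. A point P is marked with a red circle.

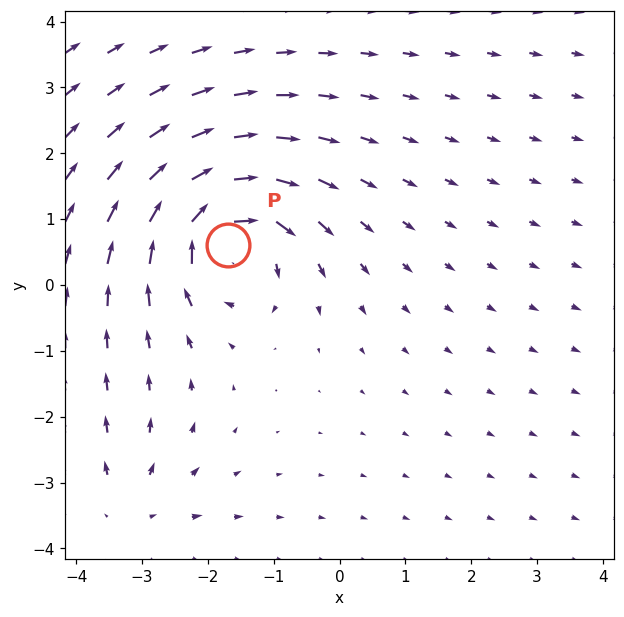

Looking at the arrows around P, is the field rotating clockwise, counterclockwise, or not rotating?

Near P at (-1.7, 0.6) the arrows circulate clockwise. The curl (z-component) there is about -7; negative curl means clockwise rotation.

clockwise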